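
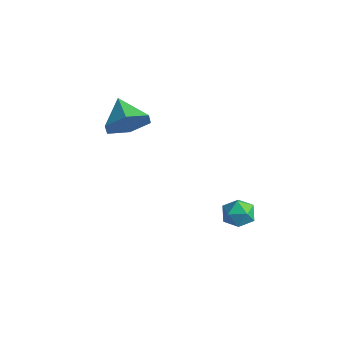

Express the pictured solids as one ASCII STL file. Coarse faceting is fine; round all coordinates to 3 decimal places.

solid 
facet normal -0.189 0.588 0.787
outer loop
vertex 0.3 0.074 -2.754
vertex 0.734 -0.389 -2.304
vertex 1.062 0.212 -2.674
endloop
endfacet
facet normal -0.194 0.964 0.180
outer loop
vertex 0.3 0.074 -2.754
vertex 1.062 0.212 -2.674
vertex 0.726 0.275 -3.374
endloop
endfacet
facet normal -0.687 0.682 -0.251
outer loop
vertex 0.3 0.074 -2.754
vertex 0.726 0.275 -3.374
vertex 0.192 -0.286 -3.435
endloop
endfacet
facet normal -0.988 0.131 0.087
outer loop
vertex 0.3 0.074 -2.754
vertex 0.192 -0.286 -3.435
vertex 0.196 -0.697 -2.774
endloop
endfacet
facet normal -0.679 0.073 0.730
outer loop
vertex 0.3 0.074 -2.754
vertex 0.196 -0.697 -2.774
vertex 0.734 -0.389 -2.304
endloop
endfacet
facet normal 0.442 0.887 -0.133
outer loop
vertex 0.726 0.275 -3.374
vertex 1.062 0.212 -2.674
vertex 1.424 -0.063 -3.306
endloop
endfacet
facet normal 0.451 0.276 0.849
outer loop
vertex 1.062 0.212 -2.674
vertex 0.734 -0.389 -2.304
vertex 1.428 -0.474 -2.645
endloop
endfacet
facet normal -0.343 -0.556 0.757
outer loop
vertex 0.734 -0.389 -2.304
vertex 0.196 -0.697 -2.774
vertex 0.894 -1.035 -2.706
endloop
endfacet
facet normal -0.842 -0.461 -0.282
outer loop
vertex 0.196 -0.697 -2.774
vertex 0.192 -0.286 -3.435
vertex 0.558 -0.972 -3.406
endloop
endfacet
facet normal -0.356 0.429 -0.831
outer loop
vertex 0.192 -0.286 -3.435
vertex 0.726 0.275 -3.374
vertex 0.886 -0.371 -3.776
endloop
endfacet
facet normal 0.988 -0.131 -0.087
outer loop
vertex 1.32 -0.834 -3.326
vertex 1.424 -0.063 -3.306
vertex 1.428 -0.474 -2.645
endloop
endfacet
facet normal 0.687 -0.682 0.251
outer loop
vertex 1.32 -0.834 -3.326
vertex 1.428 -0.474 -2.645
vertex 0.894 -1.035 -2.706
endloop
endfacet
facet normal 0.194 -0.964 -0.180
outer loop
vertex 1.32 -0.834 -3.326
vertex 0.894 -1.035 -2.706
vertex 0.558 -0.972 -3.406
endloop
endfacet
facet normal 0.189 -0.588 -0.787
outer loop
vertex 1.32 -0.834 -3.326
vertex 0.558 -0.972 -3.406
vertex 0.886 -0.371 -3.776
endloop
endfacet
facet normal 0.679 -0.073 -0.730
outer loop
vertex 1.32 -0.834 -3.326
vertex 0.886 -0.371 -3.776
vertex 1.424 -0.063 -3.306
endloop
endfacet
facet normal 0.842 0.461 0.282
outer loop
vertex 1.428 -0.474 -2.645
vertex 1.424 -0.063 -3.306
vertex 1.062 0.212 -2.674
endloop
endfacet
facet normal 0.356 -0.429 0.831
outer loop
vertex 0.894 -1.035 -2.706
vertex 1.428 -0.474 -2.645
vertex 0.734 -0.389 -2.304
endloop
endfacet
facet normal -0.442 -0.887 0.133
outer loop
vertex 0.558 -0.972 -3.406
vertex 0.894 -1.035 -2.706
vertex 0.196 -0.697 -2.774
endloop
endfacet
facet normal -0.451 -0.276 -0.849
outer loop
vertex 0.886 -0.371 -3.776
vertex 0.558 -0.972 -3.406
vertex 0.192 -0.286 -3.435
endloop
endfacet
facet normal 0.343 0.556 -0.757
outer loop
vertex 1.424 -0.063 -3.306
vertex 0.886 -0.371 -3.776
vertex 0.726 0.275 -3.374
endloop
endfacet
facet normal 0.806 -0.318 -0.499
outer loop
vertex -2.118 -3.817 2.99
vertex -2.501 -3.402 2.106
vertex -1.887 -2.826 2.732
endloop
endfacet
facet normal 0.040 0.243 0.969
outer loop
vertex -2.118 -3.817 2.99
vertex -1.887 -2.826 2.732
vertex -3.679 -2.938 2.834
endloop
endfacet
facet normal 0.806 -0.318 -0.499
outer loop
vertex -1.887 -2.826 2.732
vertex -2.501 -3.402 2.106
vertex -2.27 -2.411 1.848
endloop
endfacet
facet normal -0.031 0.899 0.436
outer loop
vertex -1.887 -2.826 2.732
vertex -2.27 -2.411 1.848
vertex -3.679 -2.938 2.834
endloop
endfacet
facet normal 0.806 -0.318 -0.499
outer loop
vertex -2.27 -2.411 1.848
vertex -2.501 -3.402 2.106
vertex -2.885 -2.987 1.221
endloop
endfacet
facet normal -0.497 0.825 -0.270
outer loop
vertex -2.27 -2.411 1.848
vertex -2.885 -2.987 1.221
vertex -3.679 -2.938 2.834
endloop
endfacet
facet normal 0.806 -0.318 -0.499
outer loop
vertex -2.885 -2.987 1.221
vertex -2.501 -3.402 2.106
vertex -3.116 -3.978 1.479
endloop
endfacet
facet normal -0.892 0.093 -0.442
outer loop
vertex -2.885 -2.987 1.221
vertex -3.116 -3.978 1.479
vertex -3.679 -2.938 2.834
endloop
endfacet
facet normal 0.806 -0.319 -0.498
outer loop
vertex -3.116 -3.978 1.479
vertex -2.501 -3.402 2.106
vertex -2.733 -4.393 2.364
endloop
endfacet
facet normal -0.821 -0.563 0.091
outer loop
vertex -3.116 -3.978 1.479
vertex -2.733 -4.393 2.364
vertex -3.679 -2.938 2.834
endloop
endfacet
facet normal 0.806 -0.319 -0.499
outer loop
vertex -2.733 -4.393 2.364
vertex -2.501 -3.402 2.106
vertex -2.118 -3.817 2.99
endloop
endfacet
facet normal -0.355 -0.488 0.797
outer loop
vertex -2.733 -4.393 2.364
vertex -2.118 -3.817 2.99
vertex -3.679 -2.938 2.834
endloop
endfacet

endsolid


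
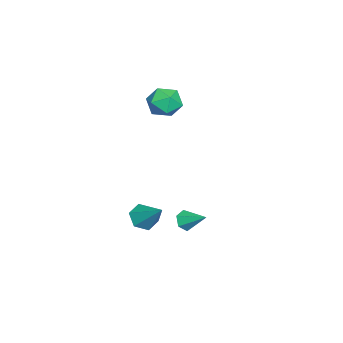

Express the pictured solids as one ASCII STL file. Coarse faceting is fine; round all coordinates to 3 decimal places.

solid 
facet normal -0.004 0.255 0.967
outer loop
vertex -4.449 1.465 4.429
vertex -4.001 0.49 4.688
vertex -3.351 1.354 4.463
endloop
endfacet
facet normal 0.067 0.831 0.552
outer loop
vertex -4.449 1.465 4.429
vertex -3.351 1.354 4.463
vertex -3.823 1.932 3.649
endloop
endfacet
facet normal -0.498 0.860 0.115
outer loop
vertex -4.449 1.465 4.429
vertex -3.823 1.932 3.649
vertex -4.763 1.425 3.371
endloop
endfacet
facet normal -0.917 0.301 0.261
outer loop
vertex -4.449 1.465 4.429
vertex -4.763 1.425 3.371
vertex -4.873 0.534 4.013
endloop
endfacet
facet normal -0.613 -0.073 0.787
outer loop
vertex -4.449 1.465 4.429
vertex -4.873 0.534 4.013
vertex -4.001 0.49 4.688
endloop
endfacet
facet normal 0.651 0.744 0.151
outer loop
vertex -3.823 1.932 3.649
vertex -3.351 1.354 4.463
vertex -2.987 1.246 3.427
endloop
endfacet
facet normal 0.536 -0.189 0.823
outer loop
vertex -3.351 1.354 4.463
vertex -4.001 0.49 4.688
vertex -3.097 0.355 4.069
endloop
endfacet
facet normal -0.448 -0.718 0.532
outer loop
vertex -4.001 0.49 4.688
vertex -4.873 0.534 4.013
vertex -4.037 -0.152 3.791
endloop
endfacet
facet normal -0.941 -0.114 -0.319
outer loop
vertex -4.873 0.534 4.013
vertex -4.763 1.425 3.371
vertex -4.509 0.426 2.977
endloop
endfacet
facet normal -0.262 0.790 -0.555
outer loop
vertex -4.763 1.425 3.371
vertex -3.823 1.932 3.649
vertex -3.859 1.29 2.752
endloop
endfacet
facet normal 0.917 -0.301 -0.261
outer loop
vertex -3.411 0.315 3.011
vertex -2.987 1.246 3.427
vertex -3.097 0.355 4.069
endloop
endfacet
facet normal 0.498 -0.860 -0.115
outer loop
vertex -3.411 0.315 3.011
vertex -3.097 0.355 4.069
vertex -4.037 -0.152 3.791
endloop
endfacet
facet normal -0.067 -0.831 -0.552
outer loop
vertex -3.411 0.315 3.011
vertex -4.037 -0.152 3.791
vertex -4.509 0.426 2.977
endloop
endfacet
facet normal 0.004 -0.255 -0.967
outer loop
vertex -3.411 0.315 3.011
vertex -4.509 0.426 2.977
vertex -3.859 1.29 2.752
endloop
endfacet
facet normal 0.613 0.073 -0.787
outer loop
vertex -3.411 0.315 3.011
vertex -3.859 1.29 2.752
vertex -2.987 1.246 3.427
endloop
endfacet
facet normal 0.941 0.114 0.319
outer loop
vertex -3.097 0.355 4.069
vertex -2.987 1.246 3.427
vertex -3.351 1.354 4.463
endloop
endfacet
facet normal 0.262 -0.790 0.555
outer loop
vertex -4.037 -0.152 3.791
vertex -3.097 0.355 4.069
vertex -4.001 0.49 4.688
endloop
endfacet
facet normal -0.651 -0.744 -0.151
outer loop
vertex -4.509 0.426 2.977
vertex -4.037 -0.152 3.791
vertex -4.873 0.534 4.013
endloop
endfacet
facet normal -0.536 0.189 -0.823
outer loop
vertex -3.859 1.29 2.752
vertex -4.509 0.426 2.977
vertex -4.763 1.425 3.371
endloop
endfacet
facet normal 0.448 0.718 -0.532
outer loop
vertex -2.987 1.246 3.427
vertex -3.859 1.29 2.752
vertex -3.823 1.932 3.649
endloop
endfacet
facet normal -0.337 -0.799 -0.498
outer loop
vertex 1.516 2.805 -1.527
vertex 1.245 3.213 -1.999
vertex 1.883 2.988 -2.069
endloop
endfacet
facet normal 0.841 -0.212 0.498
outer loop
vertex 1.516 2.805 -1.527
vertex 1.883 2.988 -2.069
vertex 1.755 4.427 -1.241
endloop
endfacet
facet normal -0.337 -0.799 -0.498
outer loop
vertex 1.883 2.988 -2.069
vertex 1.245 3.213 -1.999
vertex 1.612 3.396 -2.541
endloop
endfacet
facet normal 0.917 0.257 -0.305
outer loop
vertex 1.883 2.988 -2.069
vertex 1.612 3.396 -2.541
vertex 1.755 4.427 -1.241
endloop
endfacet
facet normal -0.337 -0.799 -0.498
outer loop
vertex 1.612 3.396 -2.541
vertex 1.245 3.213 -1.999
vertex 0.974 3.621 -2.471
endloop
endfacet
facet normal 0.199 0.757 -0.622
outer loop
vertex 1.612 3.396 -2.541
vertex 0.974 3.621 -2.471
vertex 1.755 4.427 -1.241
endloop
endfacet
facet normal -0.335 -0.799 -0.498
outer loop
vertex 0.974 3.621 -2.471
vertex 1.245 3.213 -1.999
vertex 0.607 3.437 -1.929
endloop
endfacet
facet normal -0.598 0.789 -0.137
outer loop
vertex 0.974 3.621 -2.471
vertex 0.607 3.437 -1.929
vertex 1.755 4.427 -1.241
endloop
endfacet
facet normal -0.335 -0.799 -0.498
outer loop
vertex 0.607 3.437 -1.929
vertex 1.245 3.213 -1.999
vertex 0.878 3.029 -1.457
endloop
endfacet
facet normal -0.675 0.321 0.665
outer loop
vertex 0.607 3.437 -1.929
vertex 0.878 3.029 -1.457
vertex 1.755 4.427 -1.241
endloop
endfacet
facet normal -0.335 -0.799 -0.498
outer loop
vertex 0.878 3.029 -1.457
vertex 1.245 3.213 -1.999
vertex 1.516 2.805 -1.527
endloop
endfacet
facet normal 0.045 -0.180 0.983
outer loop
vertex 0.878 3.029 -1.457
vertex 1.516 2.805 -1.527
vertex 1.755 4.427 -1.241
endloop
endfacet
facet normal -0.449 -0.609 -0.654
outer loop
vertex -0.013 0.144 -3.739
vertex -0.823 0.475 -3.491
vertex -0.361 0.865 -4.171
endloop
endfacet
facet normal 0.916 0.256 -0.310
outer loop
vertex -0.013 0.144 -3.739
vertex -0.361 0.865 -4.171
vertex 0.083 1.705 -2.169
endloop
endfacet
facet normal -0.449 -0.609 -0.654
outer loop
vertex -0.361 0.865 -4.171
vertex -0.823 0.475 -3.491
vertex -1.172 1.197 -3.923
endloop
endfacet
facet normal 0.231 0.878 -0.420
outer loop
vertex -0.361 0.865 -4.171
vertex -1.172 1.197 -3.923
vertex 0.083 1.705 -2.169
endloop
endfacet
facet normal -0.449 -0.609 -0.654
outer loop
vertex -1.172 1.197 -3.923
vertex -0.823 0.475 -3.491
vertex -1.634 0.807 -3.243
endloop
endfacet
facet normal -0.522 0.843 0.129
outer loop
vertex -1.172 1.197 -3.923
vertex -1.634 0.807 -3.243
vertex 0.083 1.705 -2.169
endloop
endfacet
facet normal -0.449 -0.608 -0.655
outer loop
vertex -1.634 0.807 -3.243
vertex -0.823 0.475 -3.491
vertex -1.286 0.085 -2.811
endloop
endfacet
facet normal -0.589 0.186 0.786
outer loop
vertex -1.634 0.807 -3.243
vertex -1.286 0.085 -2.811
vertex 0.083 1.705 -2.169
endloop
endfacet
facet normal -0.449 -0.609 -0.654
outer loop
vertex -1.286 0.085 -2.811
vertex -0.823 0.475 -3.491
vertex -0.475 -0.246 -3.059
endloop
endfacet
facet normal 0.096 -0.436 0.895
outer loop
vertex -1.286 0.085 -2.811
vertex -0.475 -0.246 -3.059
vertex 0.083 1.705 -2.169
endloop
endfacet
facet normal -0.449 -0.609 -0.654
outer loop
vertex -0.475 -0.246 -3.059
vertex -0.823 0.475 -3.491
vertex -0.013 0.144 -3.739
endloop
endfacet
facet normal 0.848 -0.401 0.346
outer loop
vertex -0.475 -0.246 -3.059
vertex -0.013 0.144 -3.739
vertex 0.083 1.705 -2.169
endloop
endfacet

endsolid


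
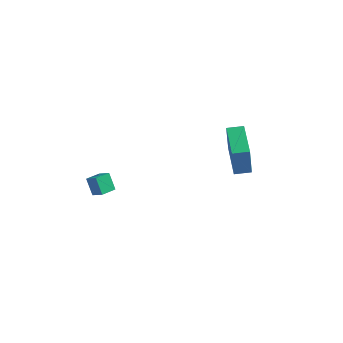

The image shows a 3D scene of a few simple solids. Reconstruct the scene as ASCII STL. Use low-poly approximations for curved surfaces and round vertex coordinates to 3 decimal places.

solid 
facet normal -0.856 -0.510 -0.087
outer loop
vertex 1.501 2.595 -0.552
vertex 0.374 4.431 -0.221
vertex 1.493 2.945 -2.521
endloop
endfacet
facet normal 0.517 -0.842 -0.152
outer loop
vertex 2.306 3.429 -2.439
vertex 1.501 2.595 -0.552
vertex 1.493 2.945 -2.521
endloop
endfacet
facet normal -0.856 -0.510 -0.087
outer loop
vertex 1.493 2.945 -2.521
vertex 0.374 4.431 -0.221
vertex 0.366 4.781 -2.19
endloop
endfacet
facet normal -0.005 0.175 -0.985
outer loop
vertex 0.366 4.781 -2.19
vertex 2.306 3.429 -2.439
vertex 1.493 2.945 -2.521
endloop
endfacet
facet normal 0.005 -0.175 0.985
outer loop
vertex 1.501 2.595 -0.552
vertex 1.187 4.915 -0.139
vertex 0.374 4.431 -0.221
endloop
endfacet
facet normal 0.517 -0.842 -0.152
outer loop
vertex 2.314 3.079 -0.47
vertex 1.501 2.595 -0.552
vertex 2.306 3.429 -2.439
endloop
endfacet
facet normal 0.005 -0.175 0.985
outer loop
vertex 2.314 3.079 -0.47
vertex 1.187 4.915 -0.139
vertex 1.501 2.595 -0.552
endloop
endfacet
facet normal -0.517 0.842 0.152
outer loop
vertex 0.374 4.431 -0.221
vertex 1.187 4.915 -0.139
vertex 0.366 4.781 -2.19
endloop
endfacet
facet normal -0.005 0.175 -0.985
outer loop
vertex 1.179 5.265 -2.108
vertex 2.306 3.429 -2.439
vertex 0.366 4.781 -2.19
endloop
endfacet
facet normal -0.517 0.842 0.152
outer loop
vertex 0.366 4.781 -2.19
vertex 1.187 4.915 -0.139
vertex 1.179 5.265 -2.108
endloop
endfacet
facet normal 0.856 0.510 0.087
outer loop
vertex 1.179 5.265 -2.108
vertex 2.314 3.079 -0.47
vertex 2.306 3.429 -2.439
endloop
endfacet
facet normal 0.856 0.510 0.087
outer loop
vertex 1.187 4.915 -0.139
vertex 2.314 3.079 -0.47
vertex 1.179 5.265 -2.108
endloop
endfacet
facet normal -0.475 0.301 0.827
outer loop
vertex -3.483 -3.118 0.12
vertex -3.162 -2.296 0.005
vertex -4.141 -2.924 -0.329
endloop
endfacet
facet normal -0.361 -0.923 0.130
outer loop
vertex -3.638 -3.244 -1.205
vertex -3.483 -3.118 0.12
vertex -4.141 -2.924 -0.329
endloop
endfacet
facet normal -0.475 0.301 0.827
outer loop
vertex -4.141 -2.924 -0.329
vertex -3.162 -2.296 0.005
vertex -3.821 -2.102 -0.444
endloop
endfacet
facet normal -0.803 0.236 -0.547
outer loop
vertex -3.821 -2.102 -0.444
vertex -3.638 -3.244 -1.205
vertex -4.141 -2.924 -0.329
endloop
endfacet
facet normal 0.803 -0.237 0.547
outer loop
vertex -3.483 -3.118 0.12
vertex -2.659 -2.616 -0.871
vertex -3.162 -2.296 0.005
endloop
endfacet
facet normal -0.360 -0.924 0.130
outer loop
vertex -2.979 -3.438 -0.756
vertex -3.483 -3.118 0.12
vertex -3.638 -3.244 -1.205
endloop
endfacet
facet normal 0.803 -0.236 0.548
outer loop
vertex -2.979 -3.438 -0.756
vertex -2.659 -2.616 -0.871
vertex -3.483 -3.118 0.12
endloop
endfacet
facet normal 0.361 0.924 -0.130
outer loop
vertex -3.162 -2.296 0.005
vertex -2.659 -2.616 -0.871
vertex -3.821 -2.102 -0.444
endloop
endfacet
facet normal -0.802 0.237 -0.548
outer loop
vertex -3.317 -2.422 -1.32
vertex -3.638 -3.244 -1.205
vertex -3.821 -2.102 -0.444
endloop
endfacet
facet normal 0.361 0.924 -0.130
outer loop
vertex -3.821 -2.102 -0.444
vertex -2.659 -2.616 -0.871
vertex -3.317 -2.422 -1.32
endloop
endfacet
facet normal 0.475 -0.301 -0.827
outer loop
vertex -3.317 -2.422 -1.32
vertex -2.979 -3.438 -0.756
vertex -3.638 -3.244 -1.205
endloop
endfacet
facet normal 0.475 -0.301 -0.827
outer loop
vertex -2.659 -2.616 -0.871
vertex -2.979 -3.438 -0.756
vertex -3.317 -2.422 -1.32
endloop
endfacet

endsolid


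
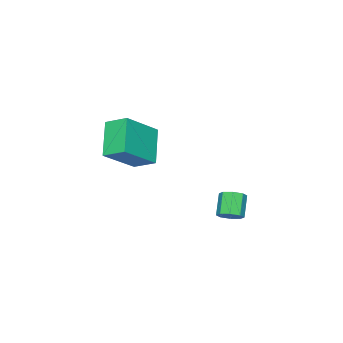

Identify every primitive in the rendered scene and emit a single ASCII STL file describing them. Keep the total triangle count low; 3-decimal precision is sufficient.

solid 
facet normal -0.556 -0.388 0.735
outer loop
vertex 0.953 -2.032 0.935
vertex -0.757 -1.77 -0.22
vertex 1.095 -3.091 0.484
endloop
endfacet
facet normal 0.822 -0.126 0.555
outer loop
vertex 2.157 -2.35 -0.92
vertex 0.953 -2.032 0.935
vertex 1.095 -3.091 0.484
endloop
endfacet
facet normal -0.556 -0.388 0.735
outer loop
vertex 1.095 -3.091 0.484
vertex -0.757 -1.77 -0.22
vertex -0.615 -2.829 -0.671
endloop
endfacet
facet normal 0.123 -0.913 -0.389
outer loop
vertex -0.615 -2.829 -0.671
vertex 2.157 -2.35 -0.92
vertex 1.095 -3.091 0.484
endloop
endfacet
facet normal -0.123 0.913 0.389
outer loop
vertex 0.953 -2.032 0.935
vertex 0.305 -1.029 -1.624
vertex -0.757 -1.77 -0.22
endloop
endfacet
facet normal 0.822 -0.126 0.555
outer loop
vertex 2.015 -1.291 -0.469
vertex 0.953 -2.032 0.935
vertex 2.157 -2.35 -0.92
endloop
endfacet
facet normal -0.123 0.913 0.389
outer loop
vertex 2.015 -1.291 -0.469
vertex 0.305 -1.029 -1.624
vertex 0.953 -2.032 0.935
endloop
endfacet
facet normal -0.822 0.126 -0.555
outer loop
vertex -0.757 -1.77 -0.22
vertex 0.305 -1.029 -1.624
vertex -0.615 -2.829 -0.671
endloop
endfacet
facet normal 0.123 -0.913 -0.389
outer loop
vertex 0.447 -2.088 -2.075
vertex 2.157 -2.35 -0.92
vertex -0.615 -2.829 -0.671
endloop
endfacet
facet normal -0.822 0.126 -0.555
outer loop
vertex -0.615 -2.829 -0.671
vertex 0.305 -1.029 -1.624
vertex 0.447 -2.088 -2.075
endloop
endfacet
facet normal 0.556 0.388 -0.735
outer loop
vertex 0.447 -2.088 -2.075
vertex 2.015 -1.291 -0.469
vertex 2.157 -2.35 -0.92
endloop
endfacet
facet normal 0.556 0.388 -0.735
outer loop
vertex 0.305 -1.029 -1.624
vertex 2.015 -1.291 -0.469
vertex 0.447 -2.088 -2.075
endloop
endfacet
facet normal 0.547 0.288 -0.786
outer loop
vertex 1.2 2.775 -3.252
vertex 0.897 3.257 -3.286
vertex 1.372 3.098 -3.014
endloop
endfacet
facet normal 0.739 -0.608 0.291
outer loop
vertex 1.2 2.775 -3.252
vertex 1.372 3.098 -3.014
vertex 0.566 2.442 -2.339
endloop
endfacet
facet normal 0.739 -0.607 0.292
outer loop
vertex 0.566 2.442 -2.339
vertex 1.372 3.098 -3.014
vertex 0.738 2.765 -2.102
endloop
endfacet
facet normal -0.546 -0.287 0.787
outer loop
vertex 0.566 2.442 -2.339
vertex 0.738 2.765 -2.102
vertex 0.263 2.923 -2.374
endloop
endfacet
facet normal 0.547 0.287 -0.787
outer loop
vertex 1.372 3.098 -3.014
vertex 0.897 3.257 -3.286
vertex 1.266 3.514 -2.936
endloop
endfacet
facet normal 0.801 0.093 0.591
outer loop
vertex 1.372 3.098 -3.014
vertex 1.266 3.514 -2.936
vertex 0.738 2.765 -2.102
endloop
endfacet
facet normal 0.801 0.093 0.591
outer loop
vertex 0.738 2.765 -2.102
vertex 1.266 3.514 -2.936
vertex 0.632 3.181 -2.024
endloop
endfacet
facet normal -0.546 -0.287 0.787
outer loop
vertex 0.738 2.765 -2.102
vertex 0.632 3.181 -2.024
vertex 0.263 2.923 -2.374
endloop
endfacet
facet normal 0.546 0.288 -0.787
outer loop
vertex 1.266 3.514 -2.936
vertex 0.897 3.257 -3.286
vertex 0.943 3.779 -3.063
endloop
endfacet
facet normal 0.394 0.741 0.544
outer loop
vertex 1.266 3.514 -2.936
vertex 0.943 3.779 -3.063
vertex 0.632 3.181 -2.024
endloop
endfacet
facet normal 0.395 0.740 0.544
outer loop
vertex 0.632 3.181 -2.024
vertex 0.943 3.779 -3.063
vertex 0.31 3.446 -2.151
endloop
endfacet
facet normal -0.546 -0.287 0.787
outer loop
vertex 0.632 3.181 -2.024
vertex 0.31 3.446 -2.151
vertex 0.263 2.923 -2.374
endloop
endfacet
facet normal 0.547 0.288 -0.786
outer loop
vertex 0.943 3.779 -3.063
vertex 0.897 3.257 -3.286
vertex 0.594 3.738 -3.321
endloop
endfacet
facet normal -0.244 0.953 0.179
outer loop
vertex 0.943 3.779 -3.063
vertex 0.594 3.738 -3.321
vertex 0.31 3.446 -2.151
endloop
endfacet
facet normal -0.243 0.953 0.179
outer loop
vertex 0.31 3.446 -2.151
vertex 0.594 3.738 -3.321
vertex -0.04 3.405 -2.408
endloop
endfacet
facet normal -0.545 -0.287 0.788
outer loop
vertex 0.31 3.446 -2.151
vertex -0.04 3.405 -2.408
vertex 0.263 2.923 -2.374
endloop
endfacet
facet normal 0.546 0.287 -0.787
outer loop
vertex 0.594 3.738 -3.321
vertex 0.897 3.257 -3.286
vertex 0.422 3.415 -3.558
endloop
endfacet
facet normal -0.739 0.607 -0.292
outer loop
vertex 0.594 3.738 -3.321
vertex 0.422 3.415 -3.558
vertex -0.04 3.405 -2.408
endloop
endfacet
facet normal -0.739 0.608 -0.291
outer loop
vertex -0.04 3.405 -2.408
vertex 0.422 3.415 -3.558
vertex -0.212 3.082 -2.646
endloop
endfacet
facet normal -0.547 -0.288 0.786
outer loop
vertex -0.04 3.405 -2.408
vertex -0.212 3.082 -2.646
vertex 0.263 2.923 -2.374
endloop
endfacet
facet normal 0.546 0.287 -0.787
outer loop
vertex 0.422 3.415 -3.558
vertex 0.897 3.257 -3.286
vertex 0.528 2.999 -3.636
endloop
endfacet
facet normal -0.801 -0.093 -0.591
outer loop
vertex 0.422 3.415 -3.558
vertex 0.528 2.999 -3.636
vertex -0.212 3.082 -2.646
endloop
endfacet
facet normal -0.801 -0.093 -0.591
outer loop
vertex -0.212 3.082 -2.646
vertex 0.528 2.999 -3.636
vertex -0.106 2.666 -2.724
endloop
endfacet
facet normal -0.547 -0.287 0.787
outer loop
vertex -0.212 3.082 -2.646
vertex -0.106 2.666 -2.724
vertex 0.263 2.923 -2.374
endloop
endfacet
facet normal 0.546 0.287 -0.787
outer loop
vertex 0.528 2.999 -3.636
vertex 0.897 3.257 -3.286
vertex 0.85 2.734 -3.509
endloop
endfacet
facet normal -0.394 -0.740 -0.544
outer loop
vertex 0.528 2.999 -3.636
vertex 0.85 2.734 -3.509
vertex -0.106 2.666 -2.724
endloop
endfacet
facet normal -0.394 -0.741 -0.544
outer loop
vertex -0.106 2.666 -2.724
vertex 0.85 2.734 -3.509
vertex 0.217 2.401 -2.597
endloop
endfacet
facet normal -0.546 -0.288 0.787
outer loop
vertex -0.106 2.666 -2.724
vertex 0.217 2.401 -2.597
vertex 0.263 2.923 -2.374
endloop
endfacet
facet normal 0.545 0.287 -0.788
outer loop
vertex 0.85 2.734 -3.509
vertex 0.897 3.257 -3.286
vertex 1.2 2.775 -3.252
endloop
endfacet
facet normal 0.243 -0.953 -0.179
outer loop
vertex 0.85 2.734 -3.509
vertex 1.2 2.775 -3.252
vertex 0.217 2.401 -2.597
endloop
endfacet
facet normal 0.244 -0.953 -0.178
outer loop
vertex 0.217 2.401 -2.597
vertex 1.2 2.775 -3.252
vertex 0.566 2.442 -2.339
endloop
endfacet
facet normal -0.547 -0.288 0.786
outer loop
vertex 0.217 2.401 -2.597
vertex 0.566 2.442 -2.339
vertex 0.263 2.923 -2.374
endloop
endfacet

endsolid


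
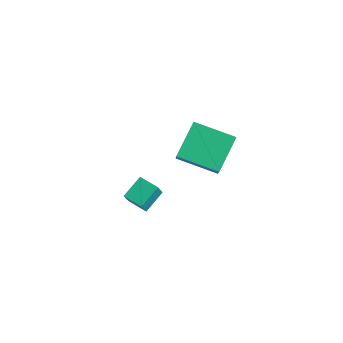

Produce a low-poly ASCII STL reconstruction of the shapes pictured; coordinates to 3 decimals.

solid 
facet normal -0.259 0.433 -0.863
outer loop
vertex -1.691 -1.488 1.636
vertex -0.814 -1.249 1.493
vertex -1.514 -2.455 1.098
endloop
endfacet
facet normal -0.953 -0.260 0.154
outer loop
vertex -1.266 -2.871 1.927
vertex -1.691 -1.488 1.636
vertex -1.514 -2.455 1.098
endloop
endfacet
facet normal -0.259 0.433 -0.863
outer loop
vertex -1.514 -2.455 1.098
vertex -0.814 -1.249 1.493
vertex -0.638 -2.216 0.955
endloop
endfacet
facet normal 0.157 -0.863 -0.480
outer loop
vertex -0.638 -2.216 0.955
vertex -1.266 -2.871 1.927
vertex -1.514 -2.455 1.098
endloop
endfacet
facet normal -0.157 0.863 0.480
outer loop
vertex -1.691 -1.488 1.636
vertex -0.566 -1.665 2.322
vertex -0.814 -1.249 1.493
endloop
endfacet
facet normal -0.953 -0.260 0.156
outer loop
vertex -1.442 -1.904 2.465
vertex -1.691 -1.488 1.636
vertex -1.266 -2.871 1.927
endloop
endfacet
facet normal -0.157 0.863 0.480
outer loop
vertex -1.442 -1.904 2.465
vertex -0.566 -1.665 2.322
vertex -1.691 -1.488 1.636
endloop
endfacet
facet normal 0.953 0.260 -0.155
outer loop
vertex -0.814 -1.249 1.493
vertex -0.566 -1.665 2.322
vertex -0.638 -2.216 0.955
endloop
endfacet
facet normal 0.157 -0.863 -0.480
outer loop
vertex -0.389 -2.632 1.784
vertex -1.266 -2.871 1.927
vertex -0.638 -2.216 0.955
endloop
endfacet
facet normal 0.953 0.261 -0.155
outer loop
vertex -0.638 -2.216 0.955
vertex -0.566 -1.665 2.322
vertex -0.389 -2.632 1.784
endloop
endfacet
facet normal 0.259 -0.433 0.863
outer loop
vertex -0.389 -2.632 1.784
vertex -1.442 -1.904 2.465
vertex -1.266 -2.871 1.927
endloop
endfacet
facet normal 0.259 -0.433 0.863
outer loop
vertex -0.566 -1.665 2.322
vertex -1.442 -1.904 2.465
vertex -0.389 -2.632 1.784
endloop
endfacet
facet normal -0.523 0.385 -0.760
outer loop
vertex -4.316 3.109 0.699
vertex -2.755 4.188 0.171
vertex -3.728 1.713 -0.414
endloop
endfacet
facet normal -0.793 -0.548 0.268
outer loop
vertex -2.885 1.092 0.809
vertex -4.316 3.109 0.699
vertex -3.728 1.713 -0.414
endloop
endfacet
facet normal -0.523 0.385 -0.760
outer loop
vertex -3.728 1.713 -0.414
vertex -2.755 4.188 0.171
vertex -2.167 2.792 -0.942
endloop
endfacet
facet normal 0.313 -0.742 -0.593
outer loop
vertex -2.167 2.792 -0.942
vertex -2.885 1.092 0.809
vertex -3.728 1.713 -0.414
endloop
endfacet
facet normal -0.313 0.742 0.593
outer loop
vertex -4.316 3.109 0.699
vertex -1.912 3.567 1.394
vertex -2.755 4.188 0.171
endloop
endfacet
facet normal -0.793 -0.548 0.268
outer loop
vertex -3.473 2.488 1.922
vertex -4.316 3.109 0.699
vertex -2.885 1.092 0.809
endloop
endfacet
facet normal -0.313 0.742 0.593
outer loop
vertex -3.473 2.488 1.922
vertex -1.912 3.567 1.394
vertex -4.316 3.109 0.699
endloop
endfacet
facet normal 0.793 0.548 -0.268
outer loop
vertex -2.755 4.188 0.171
vertex -1.912 3.567 1.394
vertex -2.167 2.792 -0.942
endloop
endfacet
facet normal 0.313 -0.742 -0.593
outer loop
vertex -1.324 2.171 0.281
vertex -2.885 1.092 0.809
vertex -2.167 2.792 -0.942
endloop
endfacet
facet normal 0.793 0.548 -0.268
outer loop
vertex -2.167 2.792 -0.942
vertex -1.912 3.567 1.394
vertex -1.324 2.171 0.281
endloop
endfacet
facet normal 0.523 -0.385 0.760
outer loop
vertex -1.324 2.171 0.281
vertex -3.473 2.488 1.922
vertex -2.885 1.092 0.809
endloop
endfacet
facet normal 0.523 -0.385 0.760
outer loop
vertex -1.912 3.567 1.394
vertex -3.473 2.488 1.922
vertex -1.324 2.171 0.281
endloop
endfacet

endsolid


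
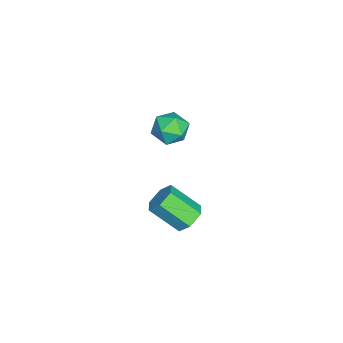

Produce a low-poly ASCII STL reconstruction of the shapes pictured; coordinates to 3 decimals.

solid 
facet normal -0.471 0.519 0.713
outer loop
vertex -2.487 1.207 -3.256
vertex -2.906 0.483 -3.006
vertex -2.137 0.688 -2.647
endloop
endfacet
facet normal 0.173 0.797 0.579
outer loop
vertex -2.487 1.207 -3.256
vertex -2.137 0.688 -2.647
vertex -1.632 1.032 -3.271
endloop
endfacet
facet normal 0.197 0.974 -0.112
outer loop
vertex -2.487 1.207 -3.256
vertex -1.632 1.032 -3.271
vertex -2.089 1.039 -4.014
endloop
endfacet
facet normal -0.431 0.806 -0.405
outer loop
vertex -2.487 1.207 -3.256
vertex -2.089 1.039 -4.014
vertex -2.877 0.7 -3.85
endloop
endfacet
facet normal -0.844 0.525 0.106
outer loop
vertex -2.487 1.207 -3.256
vertex -2.877 0.7 -3.85
vertex -2.906 0.483 -3.006
endloop
endfacet
facet normal 0.661 0.287 0.693
outer loop
vertex -1.632 1.032 -3.271
vertex -2.137 0.688 -2.647
vertex -1.523 0.2 -3.03
endloop
endfacet
facet normal -0.382 -0.161 0.910
outer loop
vertex -2.137 0.688 -2.647
vertex -2.906 0.483 -3.006
vertex -2.311 -0.139 -2.866
endloop
endfacet
facet normal -0.986 -0.150 -0.072
outer loop
vertex -2.906 0.483 -3.006
vertex -2.877 0.7 -3.85
vertex -2.768 -0.132 -3.609
endloop
endfacet
facet normal -0.318 0.305 -0.898
outer loop
vertex -2.877 0.7 -3.85
vertex -2.089 1.039 -4.014
vertex -2.263 0.212 -4.233
endloop
endfacet
facet normal 0.700 0.574 -0.425
outer loop
vertex -2.089 1.039 -4.014
vertex -1.632 1.032 -3.271
vertex -1.494 0.417 -3.874
endloop
endfacet
facet normal 0.431 -0.806 0.405
outer loop
vertex -1.913 -0.307 -3.624
vertex -1.523 0.2 -3.03
vertex -2.311 -0.139 -2.866
endloop
endfacet
facet normal -0.197 -0.974 0.112
outer loop
vertex -1.913 -0.307 -3.624
vertex -2.311 -0.139 -2.866
vertex -2.768 -0.132 -3.609
endloop
endfacet
facet normal -0.173 -0.797 -0.579
outer loop
vertex -1.913 -0.307 -3.624
vertex -2.768 -0.132 -3.609
vertex -2.263 0.212 -4.233
endloop
endfacet
facet normal 0.471 -0.519 -0.713
outer loop
vertex -1.913 -0.307 -3.624
vertex -2.263 0.212 -4.233
vertex -1.494 0.417 -3.874
endloop
endfacet
facet normal 0.844 -0.525 -0.106
outer loop
vertex -1.913 -0.307 -3.624
vertex -1.494 0.417 -3.874
vertex -1.523 0.2 -3.03
endloop
endfacet
facet normal 0.318 -0.305 0.898
outer loop
vertex -2.311 -0.139 -2.866
vertex -1.523 0.2 -3.03
vertex -2.137 0.688 -2.647
endloop
endfacet
facet normal -0.700 -0.574 0.425
outer loop
vertex -2.768 -0.132 -3.609
vertex -2.311 -0.139 -2.866
vertex -2.906 0.483 -3.006
endloop
endfacet
facet normal -0.661 -0.287 -0.693
outer loop
vertex -2.263 0.212 -4.233
vertex -2.768 -0.132 -3.609
vertex -2.877 0.7 -3.85
endloop
endfacet
facet normal 0.382 0.161 -0.910
outer loop
vertex -1.494 0.417 -3.874
vertex -2.263 0.212 -4.233
vertex -2.089 1.039 -4.014
endloop
endfacet
facet normal 0.986 0.150 0.072
outer loop
vertex -1.523 0.2 -3.03
vertex -1.494 0.417 -3.874
vertex -1.632 1.032 -3.271
endloop
endfacet
facet normal 0.074 0.757 -0.650
outer loop
vertex 3.729 2.279 -3.666
vertex 3.059 2.168 -3.872
vertex 3.196 2.614 -3.337
endloop
endfacet
facet normal 0.657 0.452 0.604
outer loop
vertex 3.729 2.279 -3.666
vertex 3.196 2.614 -3.337
vertex 3.611 1.082 -2.641
endloop
endfacet
facet normal 0.657 0.452 0.603
outer loop
vertex 3.611 1.082 -2.641
vertex 3.196 2.614 -3.337
vertex 3.079 1.417 -2.312
endloop
endfacet
facet normal -0.076 -0.757 0.648
outer loop
vertex 3.611 1.082 -2.641
vertex 3.079 1.417 -2.312
vertex 2.941 0.972 -2.848
endloop
endfacet
facet normal 0.074 0.757 -0.650
outer loop
vertex 3.196 2.614 -3.337
vertex 3.059 2.168 -3.872
vertex 2.526 2.503 -3.543
endloop
endfacet
facet normal -0.321 0.634 0.704
outer loop
vertex 3.196 2.614 -3.337
vertex 2.526 2.503 -3.543
vertex 3.079 1.417 -2.312
endloop
endfacet
facet normal -0.321 0.634 0.704
outer loop
vertex 3.079 1.417 -2.312
vertex 2.526 2.503 -3.543
vertex 2.408 1.306 -2.518
endloop
endfacet
facet normal -0.074 -0.758 0.648
outer loop
vertex 3.079 1.417 -2.312
vertex 2.408 1.306 -2.518
vertex 2.941 0.972 -2.848
endloop
endfacet
facet normal 0.076 0.758 -0.648
outer loop
vertex 2.526 2.503 -3.543
vertex 3.059 2.168 -3.872
vertex 2.389 2.058 -4.079
endloop
endfacet
facet normal -0.978 0.182 0.099
outer loop
vertex 2.526 2.503 -3.543
vertex 2.389 2.058 -4.079
vertex 2.408 1.306 -2.518
endloop
endfacet
facet normal -0.978 0.182 0.099
outer loop
vertex 2.408 1.306 -2.518
vertex 2.389 2.058 -4.079
vertex 2.271 0.861 -3.054
endloop
endfacet
facet normal -0.074 -0.758 0.648
outer loop
vertex 2.408 1.306 -2.518
vertex 2.271 0.861 -3.054
vertex 2.941 0.972 -2.848
endloop
endfacet
facet normal 0.076 0.757 -0.648
outer loop
vertex 2.389 2.058 -4.079
vertex 3.059 2.168 -3.872
vertex 2.921 1.723 -4.408
endloop
endfacet
facet normal -0.657 -0.452 -0.603
outer loop
vertex 2.389 2.058 -4.079
vertex 2.921 1.723 -4.408
vertex 2.271 0.861 -3.054
endloop
endfacet
facet normal -0.657 -0.452 -0.603
outer loop
vertex 2.271 0.861 -3.054
vertex 2.921 1.723 -4.408
vertex 2.804 0.526 -3.383
endloop
endfacet
facet normal -0.074 -0.757 0.650
outer loop
vertex 2.271 0.861 -3.054
vertex 2.804 0.526 -3.383
vertex 2.941 0.972 -2.848
endloop
endfacet
facet normal 0.074 0.758 -0.648
outer loop
vertex 2.921 1.723 -4.408
vertex 3.059 2.168 -3.872
vertex 3.592 1.834 -4.202
endloop
endfacet
facet normal 0.321 -0.634 -0.704
outer loop
vertex 2.921 1.723 -4.408
vertex 3.592 1.834 -4.202
vertex 2.804 0.526 -3.383
endloop
endfacet
facet normal 0.321 -0.634 -0.703
outer loop
vertex 2.804 0.526 -3.383
vertex 3.592 1.834 -4.202
vertex 3.474 0.637 -3.177
endloop
endfacet
facet normal -0.074 -0.757 0.650
outer loop
vertex 2.804 0.526 -3.383
vertex 3.474 0.637 -3.177
vertex 2.941 0.972 -2.848
endloop
endfacet
facet normal 0.074 0.758 -0.648
outer loop
vertex 3.592 1.834 -4.202
vertex 3.059 2.168 -3.872
vertex 3.729 2.279 -3.666
endloop
endfacet
facet normal 0.978 -0.182 -0.099
outer loop
vertex 3.592 1.834 -4.202
vertex 3.729 2.279 -3.666
vertex 3.474 0.637 -3.177
endloop
endfacet
facet normal 0.978 -0.182 -0.099
outer loop
vertex 3.474 0.637 -3.177
vertex 3.729 2.279 -3.666
vertex 3.611 1.082 -2.641
endloop
endfacet
facet normal -0.076 -0.758 0.648
outer loop
vertex 3.474 0.637 -3.177
vertex 3.611 1.082 -2.641
vertex 2.941 0.972 -2.848
endloop
endfacet

endsolid


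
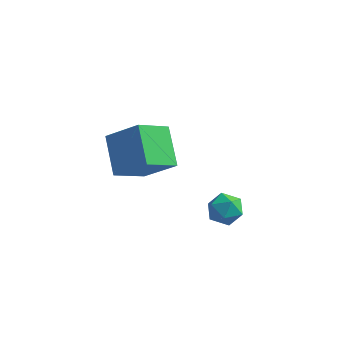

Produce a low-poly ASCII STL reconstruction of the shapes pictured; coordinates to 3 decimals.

solid 
facet normal -0.473 0.655 0.590
outer loop
vertex -2.051 0.475 3.8
vertex -1.259 1.896 2.858
vertex -3.614 0.498 2.52
endloop
endfacet
facet normal -0.421 -0.756 0.501
outer loop
vertex -2.621 -0.876 1.282
vertex -2.051 0.475 3.8
vertex -3.614 0.498 2.52
endloop
endfacet
facet normal -0.473 0.654 0.590
outer loop
vertex -3.614 0.498 2.52
vertex -1.259 1.896 2.858
vertex -2.822 1.92 1.579
endloop
endfacet
facet normal -0.774 0.012 -0.634
outer loop
vertex -2.822 1.92 1.579
vertex -2.621 -0.876 1.282
vertex -3.614 0.498 2.52
endloop
endfacet
facet normal 0.774 -0.011 0.633
outer loop
vertex -2.051 0.475 3.8
vertex -0.266 0.522 1.62
vertex -1.259 1.896 2.858
endloop
endfacet
facet normal -0.422 -0.756 0.501
outer loop
vertex -1.058 -0.9 2.561
vertex -2.051 0.475 3.8
vertex -2.621 -0.876 1.282
endloop
endfacet
facet normal 0.774 -0.012 0.633
outer loop
vertex -1.058 -0.9 2.561
vertex -0.266 0.522 1.62
vertex -2.051 0.475 3.8
endloop
endfacet
facet normal 0.421 0.756 -0.501
outer loop
vertex -1.259 1.896 2.858
vertex -0.266 0.522 1.62
vertex -2.822 1.92 1.579
endloop
endfacet
facet normal -0.774 0.012 -0.633
outer loop
vertex -1.829 0.545 0.34
vertex -2.621 -0.876 1.282
vertex -2.822 1.92 1.579
endloop
endfacet
facet normal 0.421 0.756 -0.501
outer loop
vertex -2.822 1.92 1.579
vertex -0.266 0.522 1.62
vertex -1.829 0.545 0.34
endloop
endfacet
facet normal 0.473 -0.655 -0.590
outer loop
vertex -1.829 0.545 0.34
vertex -1.058 -0.9 2.561
vertex -2.621 -0.876 1.282
endloop
endfacet
facet normal 0.473 -0.654 -0.590
outer loop
vertex -0.266 0.522 1.62
vertex -1.058 -0.9 2.561
vertex -1.829 0.545 0.34
endloop
endfacet
facet normal -0.814 0.026 0.580
outer loop
vertex 1.848 -1.185 1.178
vertex 2.211 -1.755 1.714
vertex 2.328 -0.91 1.84
endloop
endfacet
facet normal -0.717 0.651 0.249
outer loop
vertex 1.848 -1.185 1.178
vertex 2.328 -0.91 1.84
vertex 2.402 -0.533 1.068
endloop
endfacet
facet normal -0.715 0.531 -0.455
outer loop
vertex 1.848 -1.185 1.178
vertex 2.402 -0.533 1.068
vertex 2.331 -1.145 0.465
endloop
endfacet
facet normal -0.812 -0.169 -0.559
outer loop
vertex 1.848 -1.185 1.178
vertex 2.331 -1.145 0.465
vertex 2.213 -1.9 0.864
endloop
endfacet
facet normal -0.873 -0.481 0.080
outer loop
vertex 1.848 -1.185 1.178
vertex 2.213 -1.9 0.864
vertex 2.211 -1.755 1.714
endloop
endfacet
facet normal -0.074 0.899 0.432
outer loop
vertex 2.402 -0.533 1.068
vertex 2.328 -0.91 1.84
vertex 3.107 -0.7 1.536
endloop
endfacet
facet normal -0.231 -0.112 0.966
outer loop
vertex 2.328 -0.91 1.84
vertex 2.211 -1.755 1.714
vertex 2.989 -1.455 1.935
endloop
endfacet
facet normal -0.326 -0.932 0.158
outer loop
vertex 2.211 -1.755 1.714
vertex 2.213 -1.9 0.864
vertex 2.918 -2.067 1.332
endloop
endfacet
facet normal -0.226 -0.427 -0.875
outer loop
vertex 2.213 -1.9 0.864
vertex 2.331 -1.145 0.465
vertex 2.992 -1.69 0.56
endloop
endfacet
facet normal -0.071 0.704 -0.706
outer loop
vertex 2.331 -1.145 0.465
vertex 2.402 -0.533 1.068
vertex 3.109 -0.845 0.686
endloop
endfacet
facet normal 0.812 0.169 0.559
outer loop
vertex 3.472 -1.415 1.222
vertex 3.107 -0.7 1.536
vertex 2.989 -1.455 1.935
endloop
endfacet
facet normal 0.715 -0.531 0.455
outer loop
vertex 3.472 -1.415 1.222
vertex 2.989 -1.455 1.935
vertex 2.918 -2.067 1.332
endloop
endfacet
facet normal 0.717 -0.651 -0.249
outer loop
vertex 3.472 -1.415 1.222
vertex 2.918 -2.067 1.332
vertex 2.992 -1.69 0.56
endloop
endfacet
facet normal 0.814 -0.026 -0.580
outer loop
vertex 3.472 -1.415 1.222
vertex 2.992 -1.69 0.56
vertex 3.109 -0.845 0.686
endloop
endfacet
facet normal 0.873 0.481 -0.080
outer loop
vertex 3.472 -1.415 1.222
vertex 3.109 -0.845 0.686
vertex 3.107 -0.7 1.536
endloop
endfacet
facet normal 0.226 0.427 0.875
outer loop
vertex 2.989 -1.455 1.935
vertex 3.107 -0.7 1.536
vertex 2.328 -0.91 1.84
endloop
endfacet
facet normal 0.071 -0.704 0.706
outer loop
vertex 2.918 -2.067 1.332
vertex 2.989 -1.455 1.935
vertex 2.211 -1.755 1.714
endloop
endfacet
facet normal 0.074 -0.899 -0.432
outer loop
vertex 2.992 -1.69 0.56
vertex 2.918 -2.067 1.332
vertex 2.213 -1.9 0.864
endloop
endfacet
facet normal 0.231 0.112 -0.966
outer loop
vertex 3.109 -0.845 0.686
vertex 2.992 -1.69 0.56
vertex 2.331 -1.145 0.465
endloop
endfacet
facet normal 0.326 0.932 -0.158
outer loop
vertex 3.107 -0.7 1.536
vertex 3.109 -0.845 0.686
vertex 2.402 -0.533 1.068
endloop
endfacet

endsolid


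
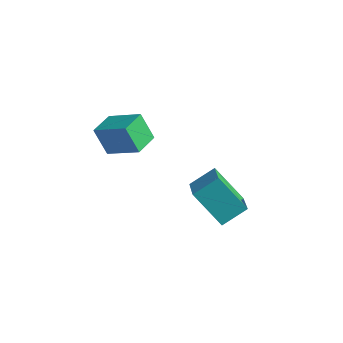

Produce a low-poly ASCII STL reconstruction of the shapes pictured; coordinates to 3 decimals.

solid 
facet normal -0.864 -0.161 -0.477
outer loop
vertex -1.865 0.082 -0.519
vertex -2.077 1.373 -0.57
vertex -1.15 0.148 -1.837
endloop
endfacet
facet normal 0.162 -0.986 0.039
outer loop
vertex 0.457 0.447 -0.95
vertex -1.865 0.082 -0.519
vertex -1.15 0.148 -1.837
endloop
endfacet
facet normal -0.864 -0.161 -0.477
outer loop
vertex -1.15 0.148 -1.837
vertex -2.077 1.373 -0.57
vertex -1.363 1.439 -1.887
endloop
endfacet
facet normal 0.476 0.045 -0.878
outer loop
vertex -1.363 1.439 -1.887
vertex 0.457 0.447 -0.95
vertex -1.15 0.148 -1.837
endloop
endfacet
facet normal -0.477 -0.044 0.878
outer loop
vertex -1.865 0.082 -0.519
vertex -0.47 1.672 0.317
vertex -2.077 1.373 -0.57
endloop
endfacet
facet normal 0.162 -0.986 0.038
outer loop
vertex -0.257 0.381 0.367
vertex -1.865 0.082 -0.519
vertex 0.457 0.447 -0.95
endloop
endfacet
facet normal -0.476 -0.044 0.878
outer loop
vertex -0.257 0.381 0.367
vertex -0.47 1.672 0.317
vertex -1.865 0.082 -0.519
endloop
endfacet
facet normal -0.162 0.986 -0.039
outer loop
vertex -2.077 1.373 -0.57
vertex -0.47 1.672 0.317
vertex -1.363 1.439 -1.887
endloop
endfacet
facet normal 0.476 0.043 -0.878
outer loop
vertex 0.245 1.738 -1.001
vertex 0.457 0.447 -0.95
vertex -1.363 1.439 -1.887
endloop
endfacet
facet normal -0.162 0.986 -0.039
outer loop
vertex -1.363 1.439 -1.887
vertex -0.47 1.672 0.317
vertex 0.245 1.738 -1.001
endloop
endfacet
facet normal 0.864 0.161 0.477
outer loop
vertex 0.245 1.738 -1.001
vertex -0.257 0.381 0.367
vertex 0.457 0.447 -0.95
endloop
endfacet
facet normal 0.864 0.161 0.477
outer loop
vertex -0.47 1.672 0.317
vertex -0.257 0.381 0.367
vertex 0.245 1.738 -1.001
endloop
endfacet
facet normal -0.684 -0.116 0.721
outer loop
vertex 3.315 0.623 -2.352
vertex 3.886 1.696 -1.638
vertex 2.252 1.739 -3.181
endloop
endfacet
facet normal -0.405 -0.762 -0.506
outer loop
vertex 3.694 1.984 -4.702
vertex 3.315 0.623 -2.352
vertex 2.252 1.739 -3.181
endloop
endfacet
facet normal -0.684 -0.116 0.721
outer loop
vertex 2.252 1.739 -3.181
vertex 3.886 1.696 -1.638
vertex 2.823 2.813 -2.467
endloop
endfacet
facet normal -0.608 0.638 -0.473
outer loop
vertex 2.823 2.813 -2.467
vertex 3.694 1.984 -4.702
vertex 2.252 1.739 -3.181
endloop
endfacet
facet normal 0.607 -0.638 0.473
outer loop
vertex 3.315 0.623 -2.352
vertex 5.328 1.941 -3.159
vertex 3.886 1.696 -1.638
endloop
endfacet
facet normal -0.405 -0.761 -0.506
outer loop
vertex 4.757 0.867 -3.873
vertex 3.315 0.623 -2.352
vertex 3.694 1.984 -4.702
endloop
endfacet
facet normal 0.607 -0.638 0.474
outer loop
vertex 4.757 0.867 -3.873
vertex 5.328 1.941 -3.159
vertex 3.315 0.623 -2.352
endloop
endfacet
facet normal 0.405 0.761 0.507
outer loop
vertex 3.886 1.696 -1.638
vertex 5.328 1.941 -3.159
vertex 2.823 2.813 -2.467
endloop
endfacet
facet normal -0.607 0.638 -0.473
outer loop
vertex 4.265 3.057 -3.988
vertex 3.694 1.984 -4.702
vertex 2.823 2.813 -2.467
endloop
endfacet
facet normal 0.405 0.762 0.506
outer loop
vertex 2.823 2.813 -2.467
vertex 5.328 1.941 -3.159
vertex 4.265 3.057 -3.988
endloop
endfacet
facet normal 0.684 0.116 -0.721
outer loop
vertex 4.265 3.057 -3.988
vertex 4.757 0.867 -3.873
vertex 3.694 1.984 -4.702
endloop
endfacet
facet normal 0.684 0.116 -0.721
outer loop
vertex 5.328 1.941 -3.159
vertex 4.757 0.867 -3.873
vertex 4.265 3.057 -3.988
endloop
endfacet

endsolid


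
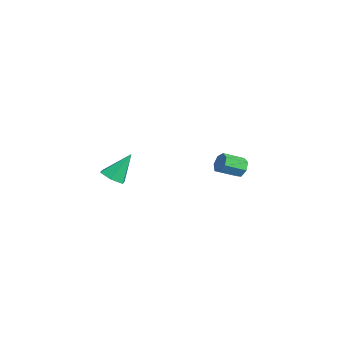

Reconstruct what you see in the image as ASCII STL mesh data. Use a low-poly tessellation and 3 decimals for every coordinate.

solid 
facet normal -0.105 0.904 -0.415
outer loop
vertex -2.259 4.282 -3.1
vertex -2.506 4.058 -3.525
vertex -2.725 4.243 -3.067
endloop
endfacet
facet normal 0.029 0.421 0.906
outer loop
vertex -2.259 4.282 -3.1
vertex -2.725 4.243 -3.067
vertex -2.147 3.306 -2.65
endloop
endfacet
facet normal 0.028 0.421 0.907
outer loop
vertex -2.147 3.306 -2.65
vertex -2.725 4.243 -3.067
vertex -2.613 3.268 -2.618
endloop
endfacet
facet normal 0.102 -0.903 0.417
outer loop
vertex -2.147 3.306 -2.65
vertex -2.613 3.268 -2.618
vertex -2.394 3.082 -3.075
endloop
endfacet
facet normal -0.104 0.904 -0.415
outer loop
vertex -2.725 4.243 -3.067
vertex -2.506 4.058 -3.525
vertex -3.026 4.065 -3.379
endloop
endfacet
facet normal -0.759 0.198 0.620
outer loop
vertex -2.725 4.243 -3.067
vertex -3.026 4.065 -3.379
vertex -2.613 3.268 -2.618
endloop
endfacet
facet normal -0.760 0.198 0.619
outer loop
vertex -2.613 3.268 -2.618
vertex -3.026 4.065 -3.379
vertex -2.914 3.089 -2.93
endloop
endfacet
facet normal 0.104 -0.903 0.417
outer loop
vertex -2.613 3.268 -2.618
vertex -2.914 3.089 -2.93
vertex -2.394 3.082 -3.075
endloop
endfacet
facet normal -0.104 0.904 -0.415
outer loop
vertex -3.026 4.065 -3.379
vertex -2.506 4.058 -3.525
vertex -2.935 3.882 -3.801
endloop
endfacet
facet normal -0.975 -0.174 -0.135
outer loop
vertex -3.026 4.065 -3.379
vertex -2.935 3.882 -3.801
vertex -2.914 3.089 -2.93
endloop
endfacet
facet normal -0.975 -0.174 -0.135
outer loop
vertex -2.914 3.089 -2.93
vertex -2.935 3.882 -3.801
vertex -2.823 2.906 -3.352
endloop
endfacet
facet normal 0.103 -0.904 0.414
outer loop
vertex -2.914 3.089 -2.93
vertex -2.823 2.906 -3.352
vertex -2.394 3.082 -3.075
endloop
endfacet
facet normal -0.103 0.903 -0.416
outer loop
vertex -2.935 3.882 -3.801
vertex -2.506 4.058 -3.525
vertex -2.521 3.831 -4.014
endloop
endfacet
facet normal -0.456 -0.415 -0.787
outer loop
vertex -2.935 3.882 -3.801
vertex -2.521 3.831 -4.014
vertex -2.823 2.906 -3.352
endloop
endfacet
facet normal -0.456 -0.415 -0.787
outer loop
vertex -2.823 2.906 -3.352
vertex -2.521 3.831 -4.014
vertex -2.409 2.855 -3.565
endloop
endfacet
facet normal 0.102 -0.904 0.416
outer loop
vertex -2.823 2.906 -3.352
vertex -2.409 2.855 -3.565
vertex -2.394 3.082 -3.075
endloop
endfacet
facet normal -0.103 0.903 -0.416
outer loop
vertex -2.521 3.831 -4.014
vertex -2.506 4.058 -3.525
vertex -2.096 3.951 -3.859
endloop
endfacet
facet normal 0.406 -0.343 -0.847
outer loop
vertex -2.521 3.831 -4.014
vertex -2.096 3.951 -3.859
vertex -2.409 2.855 -3.565
endloop
endfacet
facet normal 0.406 -0.343 -0.847
outer loop
vertex -2.409 2.855 -3.565
vertex -2.096 3.951 -3.859
vertex -1.984 2.975 -3.41
endloop
endfacet
facet normal 0.104 -0.904 0.415
outer loop
vertex -2.409 2.855 -3.565
vertex -1.984 2.975 -3.41
vertex -2.394 3.082 -3.075
endloop
endfacet
facet normal -0.103 0.903 -0.416
outer loop
vertex -2.096 3.951 -3.859
vertex -2.506 4.058 -3.525
vertex -1.979 4.152 -3.452
endloop
endfacet
facet normal 0.963 -0.014 -0.270
outer loop
vertex -2.096 3.951 -3.859
vertex -1.979 4.152 -3.452
vertex -1.984 2.975 -3.41
endloop
endfacet
facet normal 0.963 -0.014 -0.270
outer loop
vertex -1.984 2.975 -3.41
vertex -1.979 4.152 -3.452
vertex -1.867 3.176 -3.003
endloop
endfacet
facet normal 0.104 -0.903 0.416
outer loop
vertex -1.984 2.975 -3.41
vertex -1.867 3.176 -3.003
vertex -2.394 3.082 -3.075
endloop
endfacet
facet normal -0.104 0.903 -0.416
outer loop
vertex -1.979 4.152 -3.452
vertex -2.506 4.058 -3.525
vertex -2.259 4.282 -3.1
endloop
endfacet
facet normal 0.795 0.327 0.512
outer loop
vertex -1.979 4.152 -3.452
vertex -2.259 4.282 -3.1
vertex -1.867 3.176 -3.003
endloop
endfacet
facet normal 0.795 0.327 0.511
outer loop
vertex -1.867 3.176 -3.003
vertex -2.259 4.282 -3.1
vertex -2.147 3.306 -2.65
endloop
endfacet
facet normal 0.104 -0.904 0.416
outer loop
vertex -1.867 3.176 -3.003
vertex -2.147 3.306 -2.65
vertex -2.394 3.082 -3.075
endloop
endfacet
facet normal 0.084 -0.563 -0.822
outer loop
vertex 2.013 -2.344 -1.422
vertex 1.44 -2.18 -1.593
vertex 1.927 -1.841 -1.775
endloop
endfacet
facet normal 0.893 0.351 0.282
outer loop
vertex 2.013 -2.344 -1.422
vertex 1.927 -1.841 -1.775
vertex 1.32 -1.38 -0.427
endloop
endfacet
facet normal 0.086 -0.564 -0.821
outer loop
vertex 1.927 -1.841 -1.775
vertex 1.44 -2.18 -1.593
vertex 1.354 -1.678 -1.947
endloop
endfacet
facet normal 0.318 0.932 -0.176
outer loop
vertex 1.927 -1.841 -1.775
vertex 1.354 -1.678 -1.947
vertex 1.32 -1.38 -0.427
endloop
endfacet
facet normal 0.085 -0.564 -0.821
outer loop
vertex 1.354 -1.678 -1.947
vertex 1.44 -2.18 -1.593
vertex 0.867 -2.016 -1.765
endloop
endfacet
facet normal -0.603 0.780 -0.166
outer loop
vertex 1.354 -1.678 -1.947
vertex 0.867 -2.016 -1.765
vertex 1.32 -1.38 -0.427
endloop
endfacet
facet normal 0.086 -0.562 -0.822
outer loop
vertex 0.867 -2.016 -1.765
vertex 1.44 -2.18 -1.593
vertex 0.954 -2.519 -1.412
endloop
endfacet
facet normal -0.953 0.046 0.301
outer loop
vertex 0.867 -2.016 -1.765
vertex 0.954 -2.519 -1.412
vertex 1.32 -1.38 -0.427
endloop
endfacet
facet normal 0.087 -0.563 -0.822
outer loop
vertex 0.954 -2.519 -1.412
vertex 1.44 -2.18 -1.593
vertex 1.527 -2.682 -1.24
endloop
endfacet
facet normal -0.379 -0.533 0.757
outer loop
vertex 0.954 -2.519 -1.412
vertex 1.527 -2.682 -1.24
vertex 1.32 -1.38 -0.427
endloop
endfacet
facet normal 0.084 -0.563 -0.822
outer loop
vertex 1.527 -2.682 -1.24
vertex 1.44 -2.18 -1.593
vertex 2.013 -2.344 -1.422
endloop
endfacet
facet normal 0.544 -0.380 0.748
outer loop
vertex 1.527 -2.682 -1.24
vertex 2.013 -2.344 -1.422
vertex 1.32 -1.38 -0.427
endloop
endfacet

endsolid


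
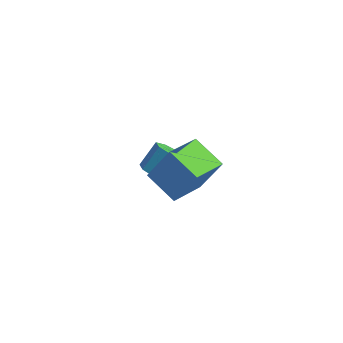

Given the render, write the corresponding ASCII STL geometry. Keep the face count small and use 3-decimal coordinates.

solid 
facet normal -0.288 -0.662 -0.692
outer loop
vertex 0.991 3.023 -2.994
vertex 0.342 2.85 -2.559
vertex 0.428 3.407 -3.127
endloop
endfacet
facet normal 0.510 0.507 -0.695
outer loop
vertex 0.991 3.023 -2.994
vertex 0.428 3.407 -3.127
vertex 1.347 3.843 -2.135
endloop
endfacet
facet normal 0.510 0.506 -0.695
outer loop
vertex 1.347 3.843 -2.135
vertex 0.428 3.407 -3.127
vertex 0.785 4.227 -2.268
endloop
endfacet
facet normal 0.287 0.661 0.693
outer loop
vertex 1.347 3.843 -2.135
vertex 0.785 4.227 -2.268
vertex 0.698 3.67 -1.701
endloop
endfacet
facet normal -0.287 -0.662 -0.693
outer loop
vertex 0.428 3.407 -3.127
vertex 0.342 2.85 -2.559
vertex -0.199 3.371 -2.833
endloop
endfacet
facet normal -0.316 0.748 -0.583
outer loop
vertex 0.428 3.407 -3.127
vertex -0.199 3.371 -2.833
vertex 0.785 4.227 -2.268
endloop
endfacet
facet normal -0.315 0.748 -0.584
outer loop
vertex 0.785 4.227 -2.268
vertex -0.199 3.371 -2.833
vertex 0.157 4.192 -1.974
endloop
endfacet
facet normal 0.288 0.661 0.693
outer loop
vertex 0.785 4.227 -2.268
vertex 0.157 4.192 -1.974
vertex 0.698 3.67 -1.701
endloop
endfacet
facet normal -0.286 -0.662 -0.693
outer loop
vertex -0.199 3.371 -2.833
vertex 0.342 2.85 -2.559
vertex -0.42 2.943 -2.333
endloop
endfacet
facet normal -0.904 0.427 -0.034
outer loop
vertex -0.199 3.371 -2.833
vertex -0.42 2.943 -2.333
vertex 0.157 4.192 -1.974
endloop
endfacet
facet normal -0.904 0.427 -0.032
outer loop
vertex 0.157 4.192 -1.974
vertex -0.42 2.943 -2.333
vertex -0.063 3.764 -1.474
endloop
endfacet
facet normal 0.288 0.661 0.693
outer loop
vertex 0.157 4.192 -1.974
vertex -0.063 3.764 -1.474
vertex 0.698 3.67 -1.701
endloop
endfacet
facet normal -0.286 -0.662 -0.693
outer loop
vertex -0.42 2.943 -2.333
vertex 0.342 2.85 -2.559
vertex -0.067 2.445 -2.003
endloop
endfacet
facet normal -0.812 -0.215 0.543
outer loop
vertex -0.42 2.943 -2.333
vertex -0.067 2.445 -2.003
vertex -0.063 3.764 -1.474
endloop
endfacet
facet normal -0.812 -0.215 0.543
outer loop
vertex -0.063 3.764 -1.474
vertex -0.067 2.445 -2.003
vertex 0.29 3.265 -1.144
endloop
endfacet
facet normal 0.288 0.662 0.692
outer loop
vertex -0.063 3.764 -1.474
vertex 0.29 3.265 -1.144
vertex 0.698 3.67 -1.701
endloop
endfacet
facet normal -0.287 -0.661 -0.693
outer loop
vertex -0.067 2.445 -2.003
vertex 0.342 2.85 -2.559
vertex 0.594 2.251 -2.092
endloop
endfacet
facet normal -0.109 -0.696 0.710
outer loop
vertex -0.067 2.445 -2.003
vertex 0.594 2.251 -2.092
vertex 0.29 3.265 -1.144
endloop
endfacet
facet normal -0.106 -0.696 0.710
outer loop
vertex 0.29 3.265 -1.144
vertex 0.594 2.251 -2.092
vertex 0.951 3.072 -1.234
endloop
endfacet
facet normal 0.288 0.662 0.692
outer loop
vertex 0.29 3.265 -1.144
vertex 0.951 3.072 -1.234
vertex 0.698 3.67 -1.701
endloop
endfacet
facet normal -0.288 -0.661 -0.693
outer loop
vertex 0.594 2.251 -2.092
vertex 0.342 2.85 -2.559
vertex 1.065 2.508 -2.533
endloop
endfacet
facet normal 0.676 -0.652 0.342
outer loop
vertex 0.594 2.251 -2.092
vertex 1.065 2.508 -2.533
vertex 0.951 3.072 -1.234
endloop
endfacet
facet normal 0.677 -0.652 0.342
outer loop
vertex 0.951 3.072 -1.234
vertex 1.065 2.508 -2.533
vertex 1.421 3.329 -1.674
endloop
endfacet
facet normal 0.286 0.662 0.693
outer loop
vertex 0.951 3.072 -1.234
vertex 1.421 3.329 -1.674
vertex 0.698 3.67 -1.701
endloop
endfacet
facet normal -0.288 -0.661 -0.693
outer loop
vertex 1.065 2.508 -2.533
vertex 0.342 2.85 -2.559
vertex 0.991 3.023 -2.994
endloop
endfacet
facet normal 0.952 -0.117 -0.283
outer loop
vertex 1.065 2.508 -2.533
vertex 0.991 3.023 -2.994
vertex 1.421 3.329 -1.674
endloop
endfacet
facet normal 0.952 -0.117 -0.283
outer loop
vertex 1.421 3.329 -1.674
vertex 0.991 3.023 -2.994
vertex 1.347 3.843 -2.135
endloop
endfacet
facet normal 0.286 0.662 0.692
outer loop
vertex 1.421 3.329 -1.674
vertex 1.347 3.843 -2.135
vertex 0.698 3.67 -1.701
endloop
endfacet
facet normal -0.868 0.344 0.359
outer loop
vertex 2.385 -0.552 3.289
vertex 2.761 1.042 2.672
vertex 1.646 -0.93 1.862
endloop
endfacet
facet normal -0.215 -0.911 0.353
outer loop
vertex 2.939 -1.442 1.328
vertex 2.385 -0.552 3.289
vertex 1.646 -0.93 1.862
endloop
endfacet
facet normal -0.868 0.343 0.359
outer loop
vertex 1.646 -0.93 1.862
vertex 2.761 1.042 2.672
vertex 2.022 0.664 1.246
endloop
endfacet
facet normal -0.448 -0.229 -0.865
outer loop
vertex 2.022 0.664 1.246
vertex 2.939 -1.442 1.328
vertex 1.646 -0.93 1.862
endloop
endfacet
facet normal 0.448 0.229 0.864
outer loop
vertex 2.385 -0.552 3.289
vertex 4.054 0.53 2.138
vertex 2.761 1.042 2.672
endloop
endfacet
facet normal -0.215 -0.911 0.353
outer loop
vertex 3.678 -1.064 2.754
vertex 2.385 -0.552 3.289
vertex 2.939 -1.442 1.328
endloop
endfacet
facet normal 0.448 0.228 0.864
outer loop
vertex 3.678 -1.064 2.754
vertex 4.054 0.53 2.138
vertex 2.385 -0.552 3.289
endloop
endfacet
facet normal 0.215 0.911 -0.353
outer loop
vertex 2.761 1.042 2.672
vertex 4.054 0.53 2.138
vertex 2.022 0.664 1.246
endloop
endfacet
facet normal -0.448 -0.229 -0.864
outer loop
vertex 3.315 0.152 0.711
vertex 2.939 -1.442 1.328
vertex 2.022 0.664 1.246
endloop
endfacet
facet normal 0.215 0.911 -0.353
outer loop
vertex 2.022 0.664 1.246
vertex 4.054 0.53 2.138
vertex 3.315 0.152 0.711
endloop
endfacet
facet normal 0.868 -0.344 -0.359
outer loop
vertex 3.315 0.152 0.711
vertex 3.678 -1.064 2.754
vertex 2.939 -1.442 1.328
endloop
endfacet
facet normal 0.868 -0.343 -0.359
outer loop
vertex 4.054 0.53 2.138
vertex 3.678 -1.064 2.754
vertex 3.315 0.152 0.711
endloop
endfacet

endsolid


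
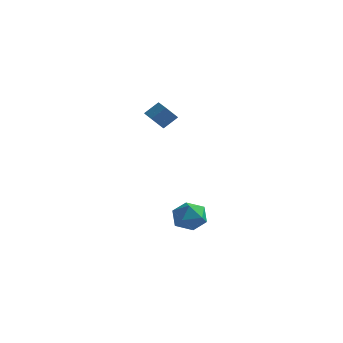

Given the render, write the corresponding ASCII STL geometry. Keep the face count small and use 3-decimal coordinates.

solid 
facet normal -0.389 -0.545 0.742
outer loop
vertex -2.876 -3.294 3.744
vertex -3.544 -2.725 3.812
vertex -3.324 -3.753 3.172
endloop
endfacet
facet normal 0.759 -0.647 -0.076
outer loop
vertex -2.996 -3.295 2.548
vertex -2.876 -3.294 3.744
vertex -3.324 -3.753 3.172
endloop
endfacet
facet normal -0.390 -0.545 0.742
outer loop
vertex -3.324 -3.753 3.172
vertex -3.544 -2.725 3.812
vertex -3.992 -3.184 3.239
endloop
endfacet
facet normal -0.521 -0.534 -0.666
outer loop
vertex -3.992 -3.184 3.239
vertex -2.996 -3.295 2.548
vertex -3.324 -3.753 3.172
endloop
endfacet
facet normal 0.522 0.533 0.666
outer loop
vertex -2.876 -3.294 3.744
vertex -3.216 -2.267 3.188
vertex -3.544 -2.725 3.812
endloop
endfacet
facet normal 0.759 -0.647 -0.076
outer loop
vertex -2.548 -2.836 3.121
vertex -2.876 -3.294 3.744
vertex -2.996 -3.295 2.548
endloop
endfacet
facet normal 0.521 0.533 0.666
outer loop
vertex -2.548 -2.836 3.121
vertex -3.216 -2.267 3.188
vertex -2.876 -3.294 3.744
endloop
endfacet
facet normal -0.759 0.647 0.076
outer loop
vertex -3.544 -2.725 3.812
vertex -3.216 -2.267 3.188
vertex -3.992 -3.184 3.239
endloop
endfacet
facet normal -0.522 -0.533 -0.666
outer loop
vertex -3.664 -2.726 2.616
vertex -2.996 -3.295 2.548
vertex -3.992 -3.184 3.239
endloop
endfacet
facet normal -0.759 0.647 0.076
outer loop
vertex -3.992 -3.184 3.239
vertex -3.216 -2.267 3.188
vertex -3.664 -2.726 2.616
endloop
endfacet
facet normal 0.389 0.546 -0.742
outer loop
vertex -3.664 -2.726 2.616
vertex -2.548 -2.836 3.121
vertex -2.996 -3.295 2.548
endloop
endfacet
facet normal 0.390 0.545 -0.742
outer loop
vertex -3.216 -2.267 3.188
vertex -2.548 -2.836 3.121
vertex -3.664 -2.726 2.616
endloop
endfacet
facet normal -0.612 0.765 0.200
outer loop
vertex -2.04 -2.036 -2.68
vertex -2.72 -2.558 -2.765
vertex -2.346 -2.46 -1.995
endloop
endfacet
facet normal 0.015 0.847 0.531
outer loop
vertex -2.04 -2.036 -2.68
vertex -2.346 -2.46 -1.995
vertex -1.495 -2.398 -2.118
endloop
endfacet
facet normal 0.528 0.849 0.035
outer loop
vertex -2.04 -2.036 -2.68
vertex -1.495 -2.398 -2.118
vertex -1.343 -2.458 -2.965
endloop
endfacet
facet normal 0.218 0.767 -0.603
outer loop
vertex -2.04 -2.036 -2.68
vertex -1.343 -2.458 -2.965
vertex -2.101 -2.557 -3.365
endloop
endfacet
facet normal -0.487 0.716 -0.501
outer loop
vertex -2.04 -2.036 -2.68
vertex -2.101 -2.557 -3.365
vertex -2.72 -2.558 -2.765
endloop
endfacet
facet normal 0.117 0.282 0.952
outer loop
vertex -1.495 -2.398 -2.118
vertex -2.346 -2.46 -1.995
vertex -1.839 -3.143 -1.855
endloop
endfacet
facet normal -0.897 0.149 0.417
outer loop
vertex -2.346 -2.46 -1.995
vertex -2.72 -2.558 -2.765
vertex -2.597 -3.242 -2.255
endloop
endfacet
facet normal -0.694 0.068 -0.716
outer loop
vertex -2.72 -2.558 -2.765
vertex -2.101 -2.557 -3.365
vertex -2.445 -3.302 -3.102
endloop
endfacet
facet normal 0.446 0.150 -0.882
outer loop
vertex -2.101 -2.557 -3.365
vertex -1.343 -2.458 -2.965
vertex -1.594 -3.24 -3.225
endloop
endfacet
facet normal 0.948 0.282 0.150
outer loop
vertex -1.343 -2.458 -2.965
vertex -1.495 -2.398 -2.118
vertex -1.22 -3.142 -2.455
endloop
endfacet
facet normal -0.218 -0.767 0.603
outer loop
vertex -1.9 -3.664 -2.54
vertex -1.839 -3.143 -1.855
vertex -2.597 -3.242 -2.255
endloop
endfacet
facet normal -0.528 -0.849 -0.035
outer loop
vertex -1.9 -3.664 -2.54
vertex -2.597 -3.242 -2.255
vertex -2.445 -3.302 -3.102
endloop
endfacet
facet normal -0.015 -0.847 -0.531
outer loop
vertex -1.9 -3.664 -2.54
vertex -2.445 -3.302 -3.102
vertex -1.594 -3.24 -3.225
endloop
endfacet
facet normal 0.612 -0.765 -0.200
outer loop
vertex -1.9 -3.664 -2.54
vertex -1.594 -3.24 -3.225
vertex -1.22 -3.142 -2.455
endloop
endfacet
facet normal 0.487 -0.716 0.501
outer loop
vertex -1.9 -3.664 -2.54
vertex -1.22 -3.142 -2.455
vertex -1.839 -3.143 -1.855
endloop
endfacet
facet normal -0.446 -0.150 0.882
outer loop
vertex -2.597 -3.242 -2.255
vertex -1.839 -3.143 -1.855
vertex -2.346 -2.46 -1.995
endloop
endfacet
facet normal -0.948 -0.282 -0.150
outer loop
vertex -2.445 -3.302 -3.102
vertex -2.597 -3.242 -2.255
vertex -2.72 -2.558 -2.765
endloop
endfacet
facet normal -0.117 -0.282 -0.952
outer loop
vertex -1.594 -3.24 -3.225
vertex -2.445 -3.302 -3.102
vertex -2.101 -2.557 -3.365
endloop
endfacet
facet normal 0.897 -0.149 -0.417
outer loop
vertex -1.22 -3.142 -2.455
vertex -1.594 -3.24 -3.225
vertex -1.343 -2.458 -2.965
endloop
endfacet
facet normal 0.694 -0.068 0.716
outer loop
vertex -1.839 -3.143 -1.855
vertex -1.22 -3.142 -2.455
vertex -1.495 -2.398 -2.118
endloop
endfacet

endsolid


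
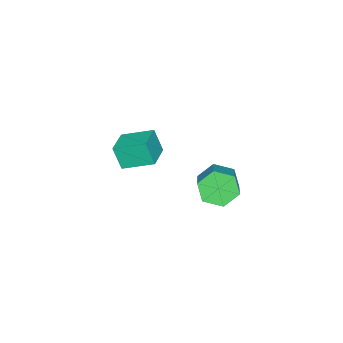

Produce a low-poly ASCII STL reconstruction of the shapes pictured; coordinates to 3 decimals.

solid 
facet normal -0.947 -0.295 -0.126
outer loop
vertex 1.48 -4.655 1.363
vertex 1.002 -3.343 1.882
vertex 1.489 -4.218 0.267
endloop
endfacet
facet normal 0.320 -0.881 -0.349
outer loop
vertex 2.778 -3.817 0.438
vertex 1.48 -4.655 1.363
vertex 1.489 -4.218 0.267
endloop
endfacet
facet normal -0.947 -0.295 -0.126
outer loop
vertex 1.489 -4.218 0.267
vertex 1.002 -3.343 1.882
vertex 1.012 -2.906 0.786
endloop
endfacet
facet normal 0.008 0.370 -0.929
outer loop
vertex 1.012 -2.906 0.786
vertex 2.778 -3.817 0.438
vertex 1.489 -4.218 0.267
endloop
endfacet
facet normal -0.008 -0.370 0.929
outer loop
vertex 1.48 -4.655 1.363
vertex 2.291 -2.942 2.053
vertex 1.002 -3.343 1.882
endloop
endfacet
facet normal 0.320 -0.881 -0.348
outer loop
vertex 2.768 -4.254 1.534
vertex 1.48 -4.655 1.363
vertex 2.778 -3.817 0.438
endloop
endfacet
facet normal -0.008 -0.370 0.929
outer loop
vertex 2.768 -4.254 1.534
vertex 2.291 -2.942 2.053
vertex 1.48 -4.655 1.363
endloop
endfacet
facet normal -0.320 0.881 0.348
outer loop
vertex 1.002 -3.343 1.882
vertex 2.291 -2.942 2.053
vertex 1.012 -2.906 0.786
endloop
endfacet
facet normal 0.008 0.370 -0.929
outer loop
vertex 2.3 -2.505 0.957
vertex 2.778 -3.817 0.438
vertex 1.012 -2.906 0.786
endloop
endfacet
facet normal -0.320 0.881 0.349
outer loop
vertex 1.012 -2.906 0.786
vertex 2.291 -2.942 2.053
vertex 2.3 -2.505 0.957
endloop
endfacet
facet normal 0.947 0.295 0.126
outer loop
vertex 2.3 -2.505 0.957
vertex 2.768 -4.254 1.534
vertex 2.778 -3.817 0.438
endloop
endfacet
facet normal 0.947 0.295 0.125
outer loop
vertex 2.291 -2.942 2.053
vertex 2.768 -4.254 1.534
vertex 2.3 -2.505 0.957
endloop
endfacet
facet normal -0.757 -0.437 -0.487
outer loop
vertex 2.65 0.907 0.491
vertex 2.395 0.525 1.23
vertex 2.082 1.308 1.014
endloop
endfacet
facet normal -0.038 0.773 -0.634
outer loop
vertex 2.65 0.907 0.491
vertex 2.082 1.308 1.014
vertex 4.02 1.696 1.371
endloop
endfacet
facet normal -0.038 0.773 -0.633
outer loop
vertex 4.02 1.696 1.371
vertex 2.082 1.308 1.014
vertex 3.453 2.097 1.895
endloop
endfacet
facet normal 0.757 0.436 0.486
outer loop
vertex 4.02 1.696 1.371
vertex 3.453 2.097 1.895
vertex 3.765 1.315 2.11
endloop
endfacet
facet normal -0.757 -0.437 -0.486
outer loop
vertex 2.082 1.308 1.014
vertex 2.395 0.525 1.23
vertex 1.827 0.927 1.753
endloop
endfacet
facet normal -0.583 0.786 0.204
outer loop
vertex 2.082 1.308 1.014
vertex 1.827 0.927 1.753
vertex 3.453 2.097 1.895
endloop
endfacet
facet normal -0.583 0.786 0.204
outer loop
vertex 3.453 2.097 1.895
vertex 1.827 0.927 1.753
vertex 3.198 1.716 2.634
endloop
endfacet
facet normal 0.757 0.436 0.486
outer loop
vertex 3.453 2.097 1.895
vertex 3.198 1.716 2.634
vertex 3.765 1.315 2.11
endloop
endfacet
facet normal -0.757 -0.437 -0.486
outer loop
vertex 1.827 0.927 1.753
vertex 2.395 0.525 1.23
vertex 2.14 0.144 1.969
endloop
endfacet
facet normal -0.546 0.013 0.838
outer loop
vertex 1.827 0.927 1.753
vertex 2.14 0.144 1.969
vertex 3.198 1.716 2.634
endloop
endfacet
facet normal -0.546 0.013 0.838
outer loop
vertex 3.198 1.716 2.634
vertex 2.14 0.144 1.969
vertex 3.51 0.933 2.849
endloop
endfacet
facet normal 0.757 0.435 0.486
outer loop
vertex 3.198 1.716 2.634
vertex 3.51 0.933 2.849
vertex 3.765 1.315 2.11
endloop
endfacet
facet normal -0.757 -0.436 -0.486
outer loop
vertex 2.14 0.144 1.969
vertex 2.395 0.525 1.23
vertex 2.707 -0.257 1.445
endloop
endfacet
facet normal 0.038 -0.773 0.633
outer loop
vertex 2.14 0.144 1.969
vertex 2.707 -0.257 1.445
vertex 3.51 0.933 2.849
endloop
endfacet
facet normal 0.038 -0.773 0.633
outer loop
vertex 3.51 0.933 2.849
vertex 2.707 -0.257 1.445
vertex 4.078 0.532 2.326
endloop
endfacet
facet normal 0.757 0.437 0.487
outer loop
vertex 3.51 0.933 2.849
vertex 4.078 0.532 2.326
vertex 3.765 1.315 2.11
endloop
endfacet
facet normal -0.757 -0.436 -0.486
outer loop
vertex 2.707 -0.257 1.445
vertex 2.395 0.525 1.23
vertex 2.962 0.124 0.706
endloop
endfacet
facet normal 0.583 -0.786 -0.204
outer loop
vertex 2.707 -0.257 1.445
vertex 2.962 0.124 0.706
vertex 4.078 0.532 2.326
endloop
endfacet
facet normal 0.583 -0.786 -0.204
outer loop
vertex 4.078 0.532 2.326
vertex 2.962 0.124 0.706
vertex 4.333 0.913 1.587
endloop
endfacet
facet normal 0.757 0.437 0.486
outer loop
vertex 4.078 0.532 2.326
vertex 4.333 0.913 1.587
vertex 3.765 1.315 2.11
endloop
endfacet
facet normal -0.757 -0.435 -0.486
outer loop
vertex 2.962 0.124 0.706
vertex 2.395 0.525 1.23
vertex 2.65 0.907 0.491
endloop
endfacet
facet normal 0.546 -0.013 -0.838
outer loop
vertex 2.962 0.124 0.706
vertex 2.65 0.907 0.491
vertex 4.333 0.913 1.587
endloop
endfacet
facet normal 0.546 -0.013 -0.838
outer loop
vertex 4.333 0.913 1.587
vertex 2.65 0.907 0.491
vertex 4.02 1.696 1.371
endloop
endfacet
facet normal 0.757 0.437 0.486
outer loop
vertex 4.333 0.913 1.587
vertex 4.02 1.696 1.371
vertex 3.765 1.315 2.11
endloop
endfacet

endsolid


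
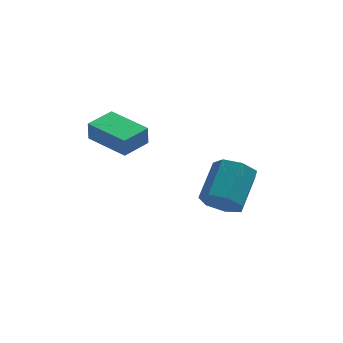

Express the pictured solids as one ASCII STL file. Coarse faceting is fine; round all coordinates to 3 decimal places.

solid 
facet normal -0.499 -0.709 -0.498
outer loop
vertex 2.983 -3.804 0.11
vertex 2.273 -3.182 -0.065
vertex 3.055 -3.362 -0.592
endloop
endfacet
facet normal 0.862 -0.464 -0.204
outer loop
vertex 2.983 -3.804 0.11
vertex 3.055 -3.362 -0.592
vertex 3.956 -2.421 1.081
endloop
endfacet
facet normal 0.862 -0.465 -0.203
outer loop
vertex 3.956 -2.421 1.081
vertex 3.055 -3.362 -0.592
vertex 4.029 -1.979 0.378
endloop
endfacet
facet normal 0.500 0.709 0.498
outer loop
vertex 3.956 -2.421 1.081
vertex 4.029 -1.979 0.378
vertex 3.247 -1.798 0.905
endloop
endfacet
facet normal -0.499 -0.709 -0.498
outer loop
vertex 3.055 -3.362 -0.592
vertex 2.273 -3.182 -0.065
vertex 2.539 -2.784 -0.898
endloop
endfacet
facet normal 0.606 0.125 -0.786
outer loop
vertex 3.055 -3.362 -0.592
vertex 2.539 -2.784 -0.898
vertex 4.029 -1.979 0.378
endloop
endfacet
facet normal 0.605 0.126 -0.786
outer loop
vertex 4.029 -1.979 0.378
vertex 2.539 -2.784 -0.898
vertex 3.512 -1.401 0.073
endloop
endfacet
facet normal 0.499 0.709 0.498
outer loop
vertex 4.029 -1.979 0.378
vertex 3.512 -1.401 0.073
vertex 3.247 -1.798 0.905
endloop
endfacet
facet normal -0.499 -0.709 -0.498
outer loop
vertex 2.539 -2.784 -0.898
vertex 2.273 -3.182 -0.065
vertex 1.823 -2.506 -0.577
endloop
endfacet
facet normal -0.107 0.621 -0.777
outer loop
vertex 2.539 -2.784 -0.898
vertex 1.823 -2.506 -0.577
vertex 3.512 -1.401 0.073
endloop
endfacet
facet normal -0.107 0.620 -0.777
outer loop
vertex 3.512 -1.401 0.073
vertex 1.823 -2.506 -0.577
vertex 2.796 -1.122 0.394
endloop
endfacet
facet normal 0.499 0.709 0.498
outer loop
vertex 3.512 -1.401 0.073
vertex 2.796 -1.122 0.394
vertex 3.247 -1.798 0.905
endloop
endfacet
facet normal -0.500 -0.709 -0.497
outer loop
vertex 1.823 -2.506 -0.577
vertex 2.273 -3.182 -0.065
vertex 1.446 -2.736 0.13
endloop
endfacet
facet normal -0.739 0.648 -0.183
outer loop
vertex 1.823 -2.506 -0.577
vertex 1.446 -2.736 0.13
vertex 2.796 -1.122 0.394
endloop
endfacet
facet normal -0.739 0.648 -0.183
outer loop
vertex 2.796 -1.122 0.394
vertex 1.446 -2.736 0.13
vertex 2.419 -1.353 1.1
endloop
endfacet
facet normal 0.499 0.709 0.498
outer loop
vertex 2.796 -1.122 0.394
vertex 2.419 -1.353 1.1
vertex 3.247 -1.798 0.905
endloop
endfacet
facet normal -0.500 -0.709 -0.498
outer loop
vertex 1.446 -2.736 0.13
vertex 2.273 -3.182 -0.065
vertex 1.692 -3.302 0.689
endloop
endfacet
facet normal -0.814 0.188 0.549
outer loop
vertex 1.446 -2.736 0.13
vertex 1.692 -3.302 0.689
vertex 2.419 -1.353 1.1
endloop
endfacet
facet normal -0.815 0.188 0.548
outer loop
vertex 2.419 -1.353 1.1
vertex 1.692 -3.302 0.689
vertex 2.665 -1.919 1.66
endloop
endfacet
facet normal 0.499 0.709 0.498
outer loop
vertex 2.419 -1.353 1.1
vertex 2.665 -1.919 1.66
vertex 3.247 -1.798 0.905
endloop
endfacet
facet normal -0.499 -0.710 -0.497
outer loop
vertex 1.692 -3.302 0.689
vertex 2.273 -3.182 -0.065
vertex 2.376 -3.777 0.681
endloop
endfacet
facet normal -0.277 -0.414 0.867
outer loop
vertex 1.692 -3.302 0.689
vertex 2.376 -3.777 0.681
vertex 2.665 -1.919 1.66
endloop
endfacet
facet normal -0.276 -0.414 0.867
outer loop
vertex 2.665 -1.919 1.66
vertex 2.376 -3.777 0.681
vertex 3.349 -2.394 1.651
endloop
endfacet
facet normal 0.499 0.709 0.498
outer loop
vertex 2.665 -1.919 1.66
vertex 3.349 -2.394 1.651
vertex 3.247 -1.798 0.905
endloop
endfacet
facet normal -0.499 -0.710 -0.497
outer loop
vertex 2.376 -3.777 0.681
vertex 2.273 -3.182 -0.065
vertex 2.983 -3.804 0.11
endloop
endfacet
facet normal 0.470 -0.704 0.533
outer loop
vertex 2.376 -3.777 0.681
vertex 2.983 -3.804 0.11
vertex 3.349 -2.394 1.651
endloop
endfacet
facet normal 0.469 -0.704 0.533
outer loop
vertex 3.349 -2.394 1.651
vertex 2.983 -3.804 0.11
vertex 3.956 -2.421 1.081
endloop
endfacet
facet normal 0.499 0.709 0.498
outer loop
vertex 3.349 -2.394 1.651
vertex 3.956 -2.421 1.081
vertex 3.247 -1.798 0.905
endloop
endfacet
facet normal -0.547 0.837 0.026
outer loop
vertex -2.664 -1.137 4.185
vertex -1.551 -0.411 4.245
vertex -2.643 -1.095 3.287
endloop
endfacet
facet normal -0.837 -0.546 -0.045
outer loop
vertex -1.549 -2.769 3.235
vertex -2.664 -1.137 4.185
vertex -2.643 -1.095 3.287
endloop
endfacet
facet normal -0.547 0.837 0.025
outer loop
vertex -2.643 -1.095 3.287
vertex -1.551 -0.411 4.245
vertex -1.53 -0.37 3.347
endloop
endfacet
facet normal 0.024 0.046 -0.999
outer loop
vertex -1.53 -0.37 3.347
vertex -1.549 -2.769 3.235
vertex -2.643 -1.095 3.287
endloop
endfacet
facet normal -0.024 -0.046 0.999
outer loop
vertex -2.664 -1.137 4.185
vertex -0.457 -2.085 4.193
vertex -1.551 -0.411 4.245
endloop
endfacet
facet normal -0.837 -0.546 -0.044
outer loop
vertex -1.57 -2.81 4.133
vertex -2.664 -1.137 4.185
vertex -1.549 -2.769 3.235
endloop
endfacet
facet normal -0.024 -0.046 0.999
outer loop
vertex -1.57 -2.81 4.133
vertex -0.457 -2.085 4.193
vertex -2.664 -1.137 4.185
endloop
endfacet
facet normal 0.837 0.546 0.044
outer loop
vertex -1.551 -0.411 4.245
vertex -0.457 -2.085 4.193
vertex -1.53 -0.37 3.347
endloop
endfacet
facet normal 0.024 0.046 -0.999
outer loop
vertex -0.436 -2.043 3.295
vertex -1.549 -2.769 3.235
vertex -1.53 -0.37 3.347
endloop
endfacet
facet normal 0.837 0.546 0.045
outer loop
vertex -1.53 -0.37 3.347
vertex -0.457 -2.085 4.193
vertex -0.436 -2.043 3.295
endloop
endfacet
facet normal 0.547 -0.837 -0.025
outer loop
vertex -0.436 -2.043 3.295
vertex -1.57 -2.81 4.133
vertex -1.549 -2.769 3.235
endloop
endfacet
facet normal 0.547 -0.837 -0.026
outer loop
vertex -0.457 -2.085 4.193
vertex -1.57 -2.81 4.133
vertex -0.436 -2.043 3.295
endloop
endfacet

endsolid
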